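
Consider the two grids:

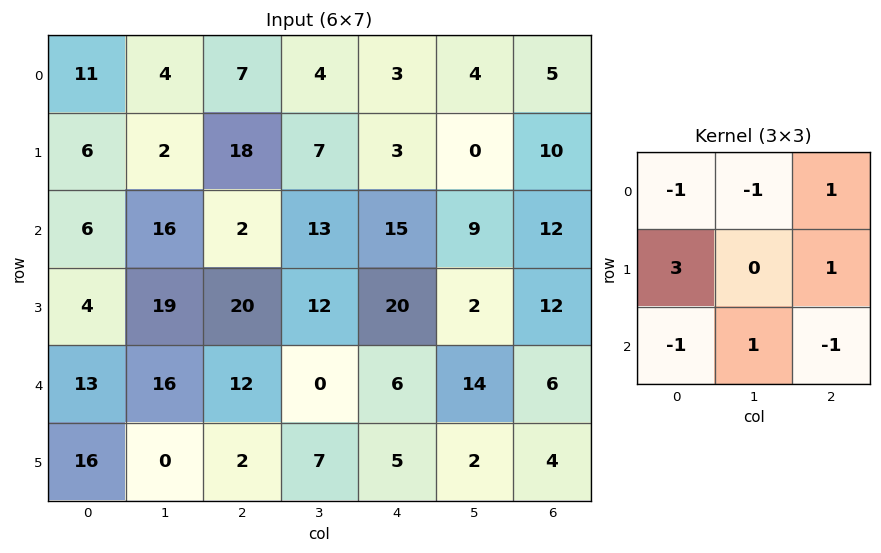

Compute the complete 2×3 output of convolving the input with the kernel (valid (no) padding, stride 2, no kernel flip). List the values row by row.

36 45 -1
3 62 62

Output[0,0]: The receptive field on the input at this output position is [11 4 7 / 6 2 18 / 6 16 2]. Elementwise product with the kernel and sum: 11·-1 + 4·-1 + 7·1 + 6·3 + 18·1 + 6·-1 + 16·1 + 2·-1.
Output[0,1]: The receptive field on the input at this output position is [7 4 3 / 18 7 3 / 2 13 15]. Elementwise product with the kernel and sum: 7·-1 + 4·-1 + 3·1 + 18·3 + 3·1 + 2·-1 + 13·1 + 15·-1.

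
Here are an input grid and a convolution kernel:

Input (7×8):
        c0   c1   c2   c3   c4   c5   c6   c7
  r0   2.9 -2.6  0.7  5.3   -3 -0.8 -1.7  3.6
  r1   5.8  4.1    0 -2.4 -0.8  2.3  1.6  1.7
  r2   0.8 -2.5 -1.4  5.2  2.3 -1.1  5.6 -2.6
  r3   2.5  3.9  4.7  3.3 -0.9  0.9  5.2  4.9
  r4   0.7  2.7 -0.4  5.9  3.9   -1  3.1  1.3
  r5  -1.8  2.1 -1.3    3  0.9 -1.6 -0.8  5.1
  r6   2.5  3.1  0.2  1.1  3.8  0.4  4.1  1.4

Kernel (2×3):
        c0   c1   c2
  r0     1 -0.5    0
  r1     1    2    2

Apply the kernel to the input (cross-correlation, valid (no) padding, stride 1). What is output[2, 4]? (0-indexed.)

The receptive field on the input at this output position is [2.3 -1.1 5.6 / -0.9 0.9 5.2]. Elementwise product with the kernel and sum: 2.3·1 + -1.1·-0.5 + -0.9·1 + 0.9·2 + 5.2·2.

14.15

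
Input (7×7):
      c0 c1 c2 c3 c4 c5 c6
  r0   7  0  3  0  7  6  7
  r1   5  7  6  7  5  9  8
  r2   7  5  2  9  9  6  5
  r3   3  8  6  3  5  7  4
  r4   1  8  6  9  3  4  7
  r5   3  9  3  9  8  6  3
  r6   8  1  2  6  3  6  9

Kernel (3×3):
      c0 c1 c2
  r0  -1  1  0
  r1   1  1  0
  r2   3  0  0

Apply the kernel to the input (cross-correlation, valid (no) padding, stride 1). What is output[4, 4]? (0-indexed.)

The receptive field on the input at this output position is [3 4 7 / 8 6 3 / 3 6 9]. Elementwise product with the kernel and sum: 3·-1 + 4·1 + 8·1 + 6·1 + 3·3.

24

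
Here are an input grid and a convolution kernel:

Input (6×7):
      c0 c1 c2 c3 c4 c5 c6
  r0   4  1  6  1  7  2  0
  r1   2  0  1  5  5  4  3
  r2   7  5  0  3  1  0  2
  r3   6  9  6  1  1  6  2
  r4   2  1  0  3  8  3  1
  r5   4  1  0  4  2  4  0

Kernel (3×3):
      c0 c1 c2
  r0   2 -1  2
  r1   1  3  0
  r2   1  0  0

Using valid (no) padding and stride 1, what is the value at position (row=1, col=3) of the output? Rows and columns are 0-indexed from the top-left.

20

The receptive field on the input at this output position is [5 5 4 / 3 1 0 / 1 1 6]. Elementwise product with the kernel and sum: 5·2 + 5·-1 + 4·2 + 3·1 + 1·3 + 1·1.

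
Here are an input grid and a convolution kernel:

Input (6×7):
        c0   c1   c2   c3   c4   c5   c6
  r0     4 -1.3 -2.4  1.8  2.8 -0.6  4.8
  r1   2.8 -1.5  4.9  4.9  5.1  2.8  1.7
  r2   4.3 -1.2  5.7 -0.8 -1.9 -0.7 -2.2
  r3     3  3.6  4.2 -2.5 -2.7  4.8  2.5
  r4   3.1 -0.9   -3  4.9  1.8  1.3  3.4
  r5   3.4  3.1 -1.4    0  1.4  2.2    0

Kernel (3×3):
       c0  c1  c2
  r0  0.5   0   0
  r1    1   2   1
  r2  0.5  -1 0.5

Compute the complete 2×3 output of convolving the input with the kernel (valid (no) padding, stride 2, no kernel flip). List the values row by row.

12.9 21.3 12.45
17.5 -6.15 9.75

Output[0,0]: The receptive field on the input at this output position is [4 -1.3 -2.4 / 2.8 -1.5 4.9 / 4.3 -1.2 5.7]. Elementwise product with the kernel and sum: 4·0.5 + 2.8·1 + -1.5·2 + 4.9·1 + 4.3·0.5 + -1.2·-1 + 5.7·0.5.
Output[0,1]: The receptive field on the input at this output position is [-2.4 1.8 2.8 / 4.9 4.9 5.1 / 5.7 -0.8 -1.9]. Elementwise product with the kernel and sum: -2.4·0.5 + 4.9·1 + 4.9·2 + 5.1·1 + 5.7·0.5 + -0.8·-1 + -1.9·0.5.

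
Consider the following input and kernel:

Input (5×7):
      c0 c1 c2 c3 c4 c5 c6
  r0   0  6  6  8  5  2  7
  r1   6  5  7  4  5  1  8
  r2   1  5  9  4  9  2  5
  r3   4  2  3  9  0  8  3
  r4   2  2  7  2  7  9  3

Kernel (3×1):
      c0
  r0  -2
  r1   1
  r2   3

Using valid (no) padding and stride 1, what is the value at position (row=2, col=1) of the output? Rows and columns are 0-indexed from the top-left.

-2

The receptive field on the input at this output position is [5 / 2 / 2]. Elementwise product with the kernel and sum: 5·-2 + 2·1 + 2·3.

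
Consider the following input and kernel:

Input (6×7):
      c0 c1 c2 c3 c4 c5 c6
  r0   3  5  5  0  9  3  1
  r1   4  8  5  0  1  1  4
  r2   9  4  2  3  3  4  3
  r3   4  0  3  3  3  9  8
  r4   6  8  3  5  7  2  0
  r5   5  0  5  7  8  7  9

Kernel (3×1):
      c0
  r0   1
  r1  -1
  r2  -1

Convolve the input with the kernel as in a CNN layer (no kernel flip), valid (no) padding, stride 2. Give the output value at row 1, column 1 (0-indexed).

The receptive field on the input at this output position is [2 / 3 / 3]. Elementwise product with the kernel and sum: 2·1 + 3·-1 + 3·-1.

-4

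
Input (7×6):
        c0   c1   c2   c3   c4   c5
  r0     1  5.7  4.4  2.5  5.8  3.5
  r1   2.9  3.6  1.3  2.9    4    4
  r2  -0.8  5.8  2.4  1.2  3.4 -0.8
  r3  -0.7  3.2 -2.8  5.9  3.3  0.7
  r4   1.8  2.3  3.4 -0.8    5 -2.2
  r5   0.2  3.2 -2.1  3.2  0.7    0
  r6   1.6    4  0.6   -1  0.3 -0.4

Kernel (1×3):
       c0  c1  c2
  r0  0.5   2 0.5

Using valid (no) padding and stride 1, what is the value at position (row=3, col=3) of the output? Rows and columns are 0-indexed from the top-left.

9.9

The receptive field on the input at this output position is [5.9 3.3 0.7]. Elementwise product with the kernel and sum: 5.9·0.5 + 3.3·2 + 0.7·0.5.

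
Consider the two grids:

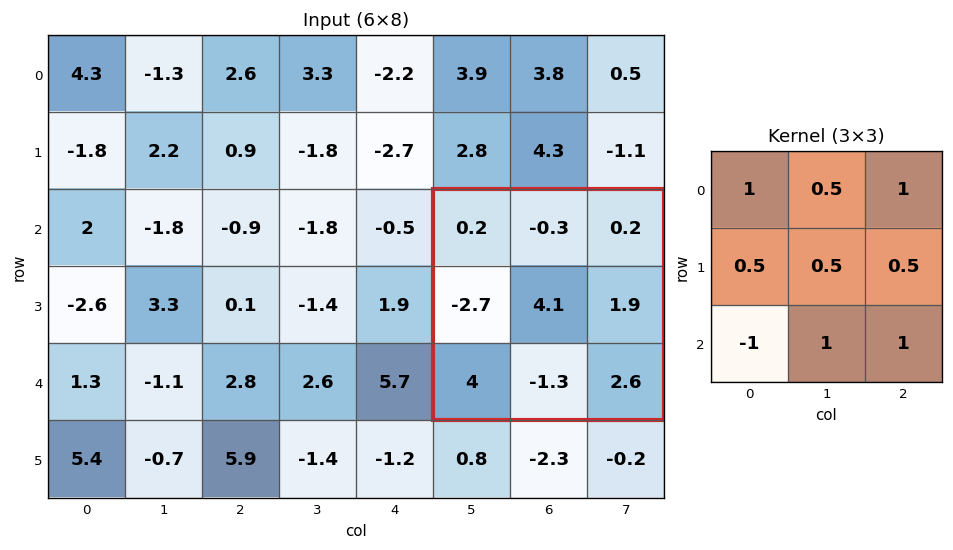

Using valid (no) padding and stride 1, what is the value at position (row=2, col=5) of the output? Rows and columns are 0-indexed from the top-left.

-0.8

The receptive field on the input at this output position is [0.2 -0.3 0.2 / -2.7 4.1 1.9 / 4 -1.3 2.6]. Elementwise product with the kernel and sum: 0.2·1 + -0.3·0.5 + 0.2·1 + -2.7·0.5 + 4.1·0.5 + 1.9·0.5 + 4·-1 + -1.3·1 + 2.6·1.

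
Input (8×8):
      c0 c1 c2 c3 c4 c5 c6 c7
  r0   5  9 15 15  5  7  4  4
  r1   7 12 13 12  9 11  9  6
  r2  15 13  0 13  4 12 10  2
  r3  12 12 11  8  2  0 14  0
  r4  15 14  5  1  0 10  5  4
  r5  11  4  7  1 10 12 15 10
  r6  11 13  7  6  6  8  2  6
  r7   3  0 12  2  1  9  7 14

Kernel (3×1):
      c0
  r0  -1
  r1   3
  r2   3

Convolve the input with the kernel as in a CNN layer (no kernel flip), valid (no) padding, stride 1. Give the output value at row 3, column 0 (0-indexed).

The receptive field on the input at this output position is [12 / 15 / 11]. Elementwise product with the kernel and sum: 12·-1 + 15·3 + 11·3.

66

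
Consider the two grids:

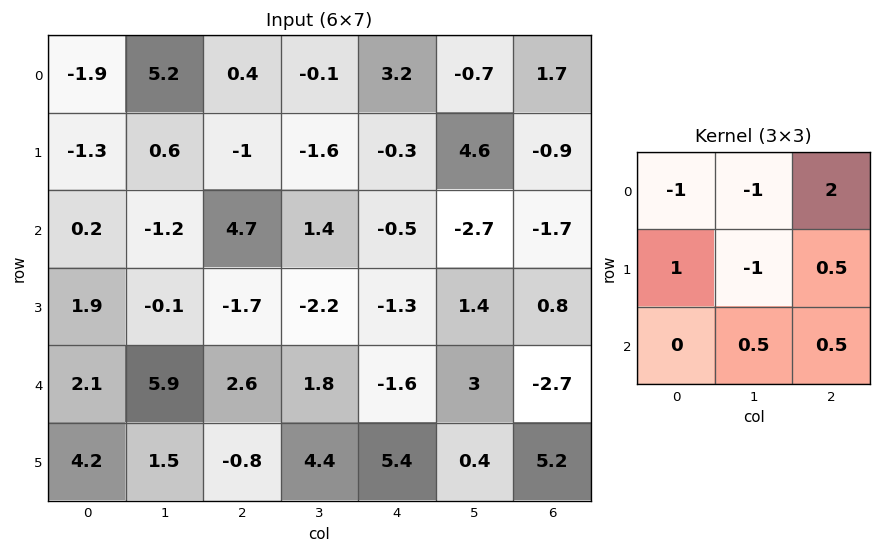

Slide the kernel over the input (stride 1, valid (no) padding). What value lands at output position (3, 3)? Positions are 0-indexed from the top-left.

14.1

The receptive field on the input at this output position is [-2.2 -1.3 1.4 / 1.8 -1.6 3 / 4.4 5.4 0.4]. Elementwise product with the kernel and sum: -2.2·-1 + -1.3·-1 + 1.4·2 + 1.8·1 + -1.6·-1 + 3·0.5 + 5.4·0.5 + 0.4·0.5.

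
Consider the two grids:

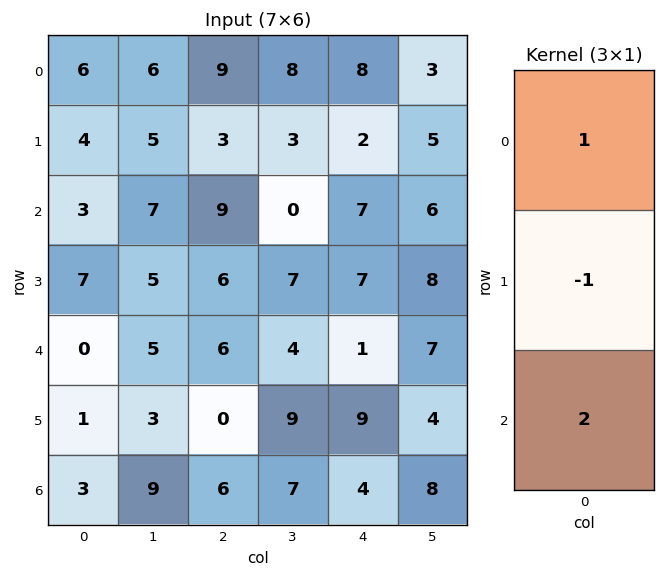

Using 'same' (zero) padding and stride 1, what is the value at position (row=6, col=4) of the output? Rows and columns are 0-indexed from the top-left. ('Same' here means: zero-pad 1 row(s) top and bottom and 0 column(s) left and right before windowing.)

5

The receptive field on the zero-padded input at this output position is [9 / 4 / 0]. Elementwise product with the kernel and sum: 9·1 + 4·-1 + 0·2.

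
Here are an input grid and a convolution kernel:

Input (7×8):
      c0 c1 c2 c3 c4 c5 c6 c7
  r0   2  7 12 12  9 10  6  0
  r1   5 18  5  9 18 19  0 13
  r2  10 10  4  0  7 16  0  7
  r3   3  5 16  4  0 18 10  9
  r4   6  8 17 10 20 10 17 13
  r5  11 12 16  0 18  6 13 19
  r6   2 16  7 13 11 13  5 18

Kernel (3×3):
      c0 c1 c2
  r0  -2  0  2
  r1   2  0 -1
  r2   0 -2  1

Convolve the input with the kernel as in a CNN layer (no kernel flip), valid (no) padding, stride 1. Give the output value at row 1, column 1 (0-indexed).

The receptive field on the input at this output position is [18 5 9 / 10 4 0 / 5 16 4]. Elementwise product with the kernel and sum: 18·-2 + 9·2 + 10·2 + 0·-1 + 16·-2 + 4·1.

-26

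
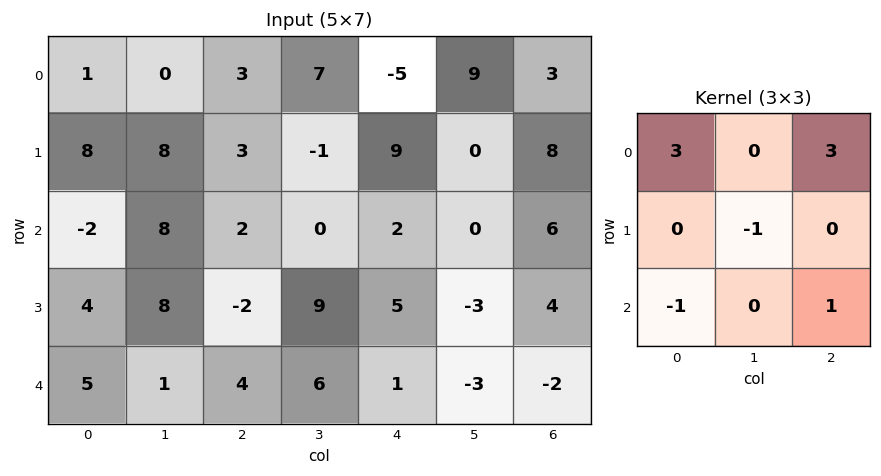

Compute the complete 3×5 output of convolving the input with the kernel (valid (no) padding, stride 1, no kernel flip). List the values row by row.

Output[0,0]: The receptive field on the input at this output position is [1 0 3 / 8 8 3 / -2 8 2]. Elementwise product with the kernel and sum: 1·3 + 3·3 + 8·-1 + -2·-1 + 2·1.
Output[0,1]: The receptive field on the input at this output position is [0 3 7 / 8 3 -1 / 8 2 0]. Elementwise product with the kernel and sum: 0·3 + 7·3 + 3·-1 + 8·-1 + 0·1.

8 10 -5 39 -2
19 20 43 -17 50
-9 31 0 -14 24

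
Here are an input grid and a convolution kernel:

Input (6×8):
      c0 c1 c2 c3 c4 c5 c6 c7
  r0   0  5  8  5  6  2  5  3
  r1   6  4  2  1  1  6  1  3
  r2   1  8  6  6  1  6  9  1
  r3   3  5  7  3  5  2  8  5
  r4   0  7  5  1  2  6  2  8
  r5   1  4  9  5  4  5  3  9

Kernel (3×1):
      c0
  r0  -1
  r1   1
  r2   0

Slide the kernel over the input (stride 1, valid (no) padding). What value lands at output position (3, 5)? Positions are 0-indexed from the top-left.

4

The receptive field on the input at this output position is [2 / 6 / 5]. Elementwise product with the kernel and sum: 2·-1 + 6·1.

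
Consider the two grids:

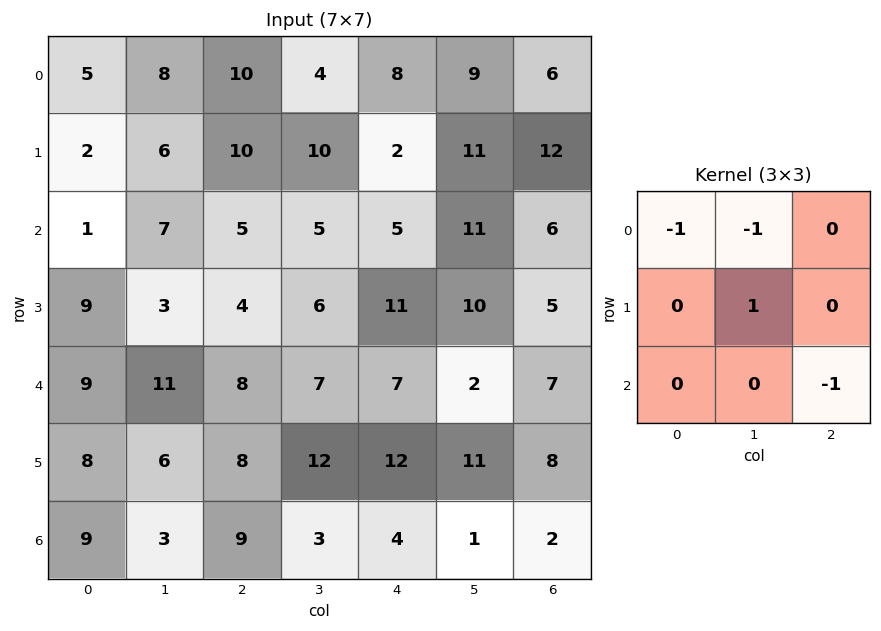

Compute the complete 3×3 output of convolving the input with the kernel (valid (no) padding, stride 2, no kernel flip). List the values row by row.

-12 -9 -12
-13 -11 -13
-23 -7 0

Output[0,0]: The receptive field on the input at this output position is [5 8 10 / 2 6 10 / 1 7 5]. Elementwise product with the kernel and sum: 5·-1 + 8·-1 + 6·1 + 5·-1.
Output[0,1]: The receptive field on the input at this output position is [10 4 8 / 10 10 2 / 5 5 5]. Elementwise product with the kernel and sum: 10·-1 + 4·-1 + 10·1 + 5·-1.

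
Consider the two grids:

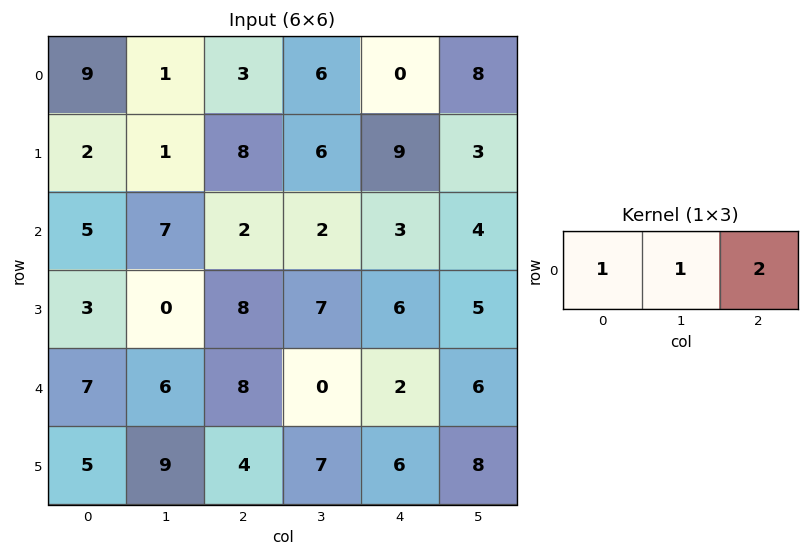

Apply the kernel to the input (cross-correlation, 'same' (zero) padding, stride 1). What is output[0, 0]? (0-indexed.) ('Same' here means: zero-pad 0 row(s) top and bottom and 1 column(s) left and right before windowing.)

11

The receptive field on the zero-padded input at this output position is [0 9 1]. Elementwise product with the kernel and sum: 0·1 + 9·1 + 1·2.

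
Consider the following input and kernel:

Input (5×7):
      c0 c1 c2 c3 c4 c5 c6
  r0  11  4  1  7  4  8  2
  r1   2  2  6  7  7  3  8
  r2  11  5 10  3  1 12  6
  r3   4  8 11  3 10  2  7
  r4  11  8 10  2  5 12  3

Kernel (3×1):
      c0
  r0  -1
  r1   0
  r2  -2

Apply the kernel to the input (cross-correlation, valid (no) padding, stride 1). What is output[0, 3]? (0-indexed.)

The receptive field on the input at this output position is [7 / 7 / 3]. Elementwise product with the kernel and sum: 7·-1 + 3·-2.

-13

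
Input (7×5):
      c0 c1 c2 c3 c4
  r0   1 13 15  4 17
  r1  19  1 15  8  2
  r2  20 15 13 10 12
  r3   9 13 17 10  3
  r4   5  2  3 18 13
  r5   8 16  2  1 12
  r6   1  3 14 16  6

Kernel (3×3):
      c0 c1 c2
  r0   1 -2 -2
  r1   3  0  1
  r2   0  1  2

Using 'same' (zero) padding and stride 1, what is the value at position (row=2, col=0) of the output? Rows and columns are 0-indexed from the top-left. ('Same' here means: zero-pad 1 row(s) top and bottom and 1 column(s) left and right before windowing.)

The receptive field on the zero-padded input at this output position is [0 19 1 / 0 20 15 / 0 9 13]. Elementwise product with the kernel and sum: 0·1 + 19·-2 + 1·-2 + 0·3 + 15·1 + 9·1 + 13·2.

10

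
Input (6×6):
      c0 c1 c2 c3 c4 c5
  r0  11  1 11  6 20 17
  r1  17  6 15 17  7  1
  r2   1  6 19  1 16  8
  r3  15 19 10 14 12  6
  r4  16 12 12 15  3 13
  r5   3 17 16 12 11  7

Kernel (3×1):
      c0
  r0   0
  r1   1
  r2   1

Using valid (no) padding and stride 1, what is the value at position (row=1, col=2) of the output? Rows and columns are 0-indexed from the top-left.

29

The receptive field on the input at this output position is [15 / 19 / 10]. Elementwise product with the kernel and sum: 19·1 + 10·1.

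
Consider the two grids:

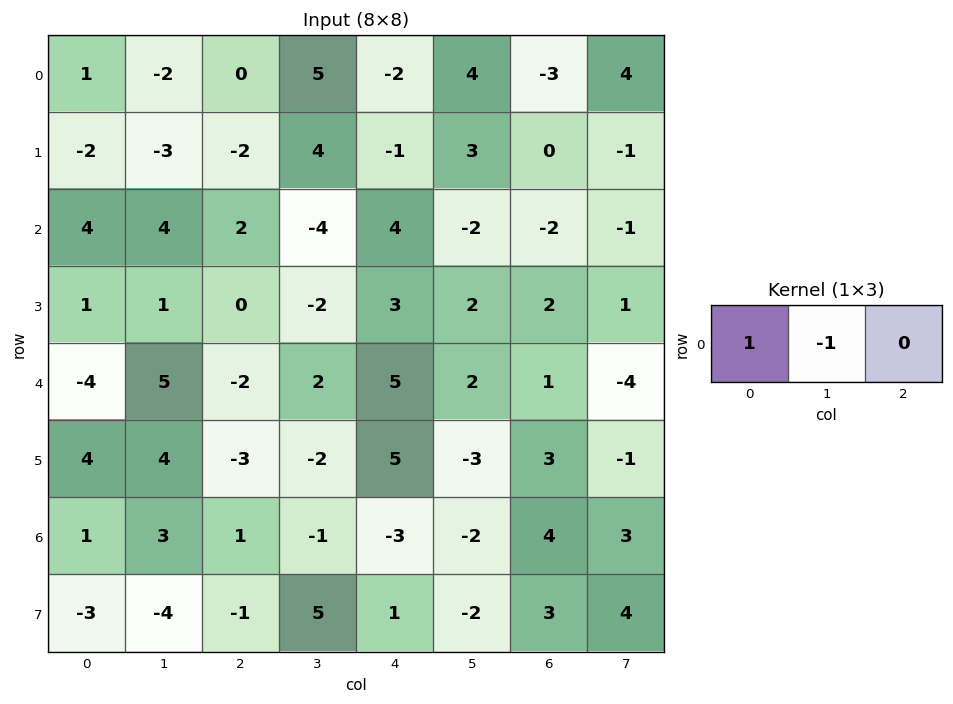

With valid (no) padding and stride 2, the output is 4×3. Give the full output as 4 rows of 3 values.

Output[0,0]: The receptive field on the input at this output position is [1 -2 0]. Elementwise product with the kernel and sum: 1·1 + -2·-1.

3 -5 -6
0 6 6
-9 -4 3
-2 2 -1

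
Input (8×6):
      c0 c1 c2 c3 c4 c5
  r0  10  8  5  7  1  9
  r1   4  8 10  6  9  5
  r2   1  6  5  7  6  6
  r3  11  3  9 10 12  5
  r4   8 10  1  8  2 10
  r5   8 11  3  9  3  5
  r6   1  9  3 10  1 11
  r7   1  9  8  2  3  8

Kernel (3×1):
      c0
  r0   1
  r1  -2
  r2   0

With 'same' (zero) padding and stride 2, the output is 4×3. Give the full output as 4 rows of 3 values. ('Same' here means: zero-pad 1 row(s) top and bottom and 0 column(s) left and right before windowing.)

Output[0,0]: The receptive field on the zero-padded input at this output position is [0 / 10 / 4]. Elementwise product with the kernel and sum: 0·1 + 10·-2.

-20 -10 -2
2 0 -3
-5 7 8
6 -3 1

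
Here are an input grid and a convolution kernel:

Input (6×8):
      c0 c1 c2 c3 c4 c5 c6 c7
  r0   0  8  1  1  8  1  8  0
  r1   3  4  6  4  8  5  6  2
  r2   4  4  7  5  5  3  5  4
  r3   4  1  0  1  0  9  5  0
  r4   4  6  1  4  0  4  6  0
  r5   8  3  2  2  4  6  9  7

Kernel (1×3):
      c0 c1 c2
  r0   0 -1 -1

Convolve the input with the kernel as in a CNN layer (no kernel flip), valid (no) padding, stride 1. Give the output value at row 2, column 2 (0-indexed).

-10

The receptive field on the input at this output position is [7 5 5]. Elementwise product with the kernel and sum: 5·-1 + 5·-1.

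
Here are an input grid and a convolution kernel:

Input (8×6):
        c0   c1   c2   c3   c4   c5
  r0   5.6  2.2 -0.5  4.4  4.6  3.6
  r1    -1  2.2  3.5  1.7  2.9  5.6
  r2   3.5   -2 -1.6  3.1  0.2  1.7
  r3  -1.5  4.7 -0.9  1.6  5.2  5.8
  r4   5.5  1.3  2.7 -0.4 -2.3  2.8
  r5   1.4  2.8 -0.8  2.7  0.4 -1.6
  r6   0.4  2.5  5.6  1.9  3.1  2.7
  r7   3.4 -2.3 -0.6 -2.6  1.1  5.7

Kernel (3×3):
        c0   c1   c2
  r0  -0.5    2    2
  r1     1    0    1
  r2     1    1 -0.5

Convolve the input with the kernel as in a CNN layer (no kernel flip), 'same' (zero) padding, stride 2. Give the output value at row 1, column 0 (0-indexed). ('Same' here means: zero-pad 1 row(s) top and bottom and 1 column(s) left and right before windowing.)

-3.45

The receptive field on the zero-padded input at this output position is [0 -1 2.2 / 0 3.5 -2 / 0 -1.5 4.7]. Elementwise product with the kernel and sum: 0·-0.5 + -1·2 + 2.2·2 + 0·1 + -2·1 + 0·1 + -1.5·1 + 4.7·-0.5.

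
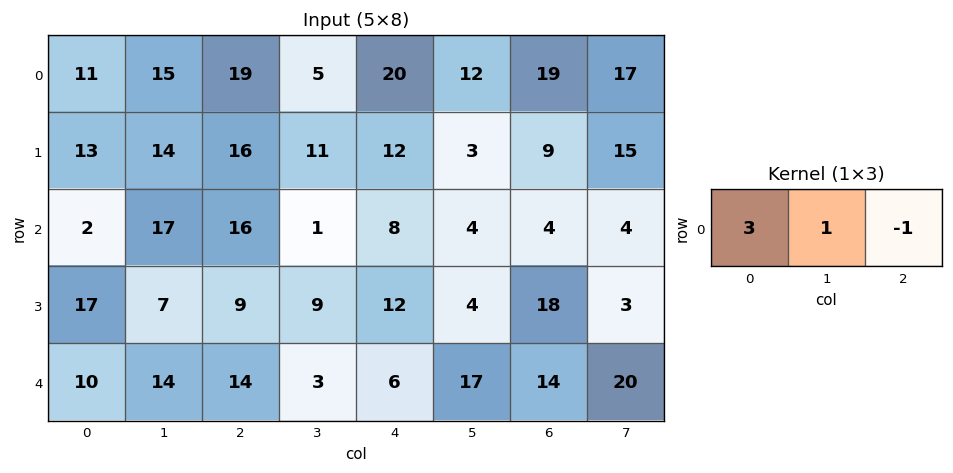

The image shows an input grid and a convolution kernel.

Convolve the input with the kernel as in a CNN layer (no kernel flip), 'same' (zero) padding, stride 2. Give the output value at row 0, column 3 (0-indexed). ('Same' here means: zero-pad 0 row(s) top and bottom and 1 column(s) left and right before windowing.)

The receptive field on the zero-padded input at this output position is [12 19 17]. Elementwise product with the kernel and sum: 12·3 + 19·1 + 17·-1.

38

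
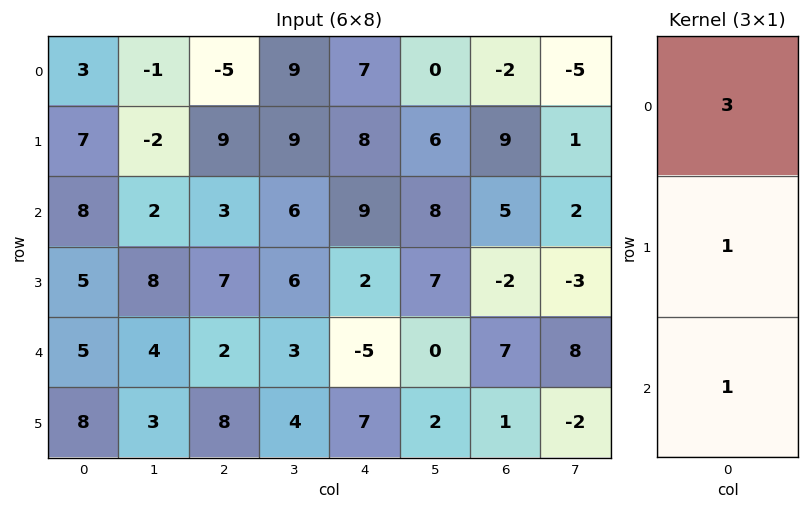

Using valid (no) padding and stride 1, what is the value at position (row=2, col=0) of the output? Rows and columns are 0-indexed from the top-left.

The receptive field on the input at this output position is [8 / 5 / 5]. Elementwise product with the kernel and sum: 8·3 + 5·1 + 5·1.

34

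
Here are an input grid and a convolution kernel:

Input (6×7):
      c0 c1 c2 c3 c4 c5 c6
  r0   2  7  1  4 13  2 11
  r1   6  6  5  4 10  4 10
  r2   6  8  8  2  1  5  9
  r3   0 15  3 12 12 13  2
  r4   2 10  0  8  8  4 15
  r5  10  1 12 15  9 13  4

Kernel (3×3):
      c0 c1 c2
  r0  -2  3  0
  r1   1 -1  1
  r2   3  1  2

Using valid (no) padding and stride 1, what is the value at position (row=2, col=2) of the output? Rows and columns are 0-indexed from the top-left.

The receptive field on the input at this output position is [8 2 1 / 3 12 12 / 0 8 8]. Elementwise product with the kernel and sum: 8·-2 + 2·3 + 3·1 + 12·-1 + 12·1 + 0·3 + 8·1 + 8·2.

17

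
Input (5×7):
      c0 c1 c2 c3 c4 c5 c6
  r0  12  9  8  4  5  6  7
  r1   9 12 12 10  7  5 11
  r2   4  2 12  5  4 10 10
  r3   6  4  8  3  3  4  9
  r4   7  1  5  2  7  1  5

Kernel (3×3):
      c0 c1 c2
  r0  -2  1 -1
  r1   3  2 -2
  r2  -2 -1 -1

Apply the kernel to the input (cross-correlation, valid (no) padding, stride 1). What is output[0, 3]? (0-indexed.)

1

The receptive field on the input at this output position is [4 5 6 / 10 7 5 / 5 4 10]. Elementwise product with the kernel and sum: 4·-2 + 5·1 + 6·-1 + 10·3 + 7·2 + 5·-2 + 5·-2 + 4·-1 + 10·-1.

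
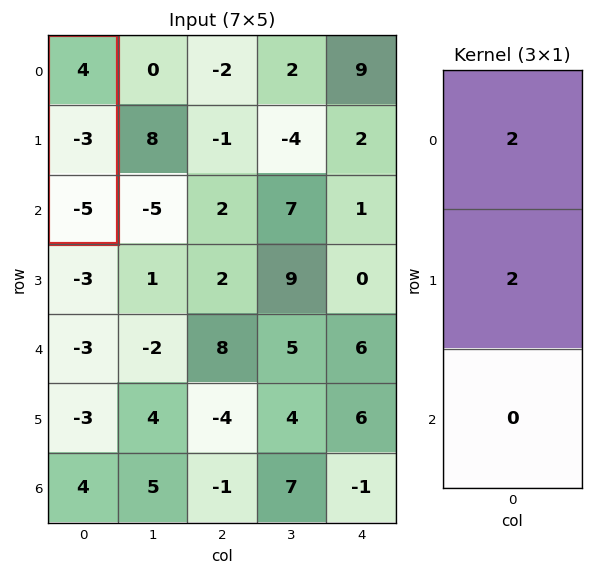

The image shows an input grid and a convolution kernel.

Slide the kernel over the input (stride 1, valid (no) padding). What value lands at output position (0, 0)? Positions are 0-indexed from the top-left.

2

The receptive field on the input at this output position is [4 / -3 / -5]. Elementwise product with the kernel and sum: 4·2 + -3·2.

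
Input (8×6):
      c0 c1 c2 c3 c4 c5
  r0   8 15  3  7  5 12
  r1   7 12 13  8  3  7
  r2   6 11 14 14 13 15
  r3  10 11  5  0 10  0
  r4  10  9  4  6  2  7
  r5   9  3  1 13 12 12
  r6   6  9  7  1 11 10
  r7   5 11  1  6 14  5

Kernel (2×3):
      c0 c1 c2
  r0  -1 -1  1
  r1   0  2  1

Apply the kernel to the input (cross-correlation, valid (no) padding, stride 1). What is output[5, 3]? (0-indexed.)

19

The receptive field on the input at this output position is [13 12 12 / 1 11 10]. Elementwise product with the kernel and sum: 13·-1 + 12·-1 + 12·1 + 11·2 + 10·1.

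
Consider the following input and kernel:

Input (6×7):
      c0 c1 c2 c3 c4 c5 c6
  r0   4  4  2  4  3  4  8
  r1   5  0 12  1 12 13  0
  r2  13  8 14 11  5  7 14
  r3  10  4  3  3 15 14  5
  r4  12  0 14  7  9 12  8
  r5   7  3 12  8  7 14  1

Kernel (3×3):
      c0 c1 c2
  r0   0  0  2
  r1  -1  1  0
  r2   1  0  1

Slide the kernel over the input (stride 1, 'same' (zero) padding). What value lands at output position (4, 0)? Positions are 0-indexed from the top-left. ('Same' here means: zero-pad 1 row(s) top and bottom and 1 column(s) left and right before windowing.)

The receptive field on the zero-padded input at this output position is [0 10 4 / 0 12 0 / 0 7 3]. Elementwise product with the kernel and sum: 4·2 + 0·-1 + 12·1 + 0·1 + 3·1.

23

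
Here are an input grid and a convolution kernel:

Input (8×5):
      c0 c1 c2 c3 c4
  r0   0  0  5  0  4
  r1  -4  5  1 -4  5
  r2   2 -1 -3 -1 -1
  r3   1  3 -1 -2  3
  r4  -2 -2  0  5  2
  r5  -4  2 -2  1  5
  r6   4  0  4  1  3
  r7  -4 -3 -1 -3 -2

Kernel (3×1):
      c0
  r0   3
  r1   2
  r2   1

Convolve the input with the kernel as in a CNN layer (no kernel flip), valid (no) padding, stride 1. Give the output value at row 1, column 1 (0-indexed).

16

The receptive field on the input at this output position is [5 / -1 / 3]. Elementwise product with the kernel and sum: 5·3 + -1·2 + 3·1.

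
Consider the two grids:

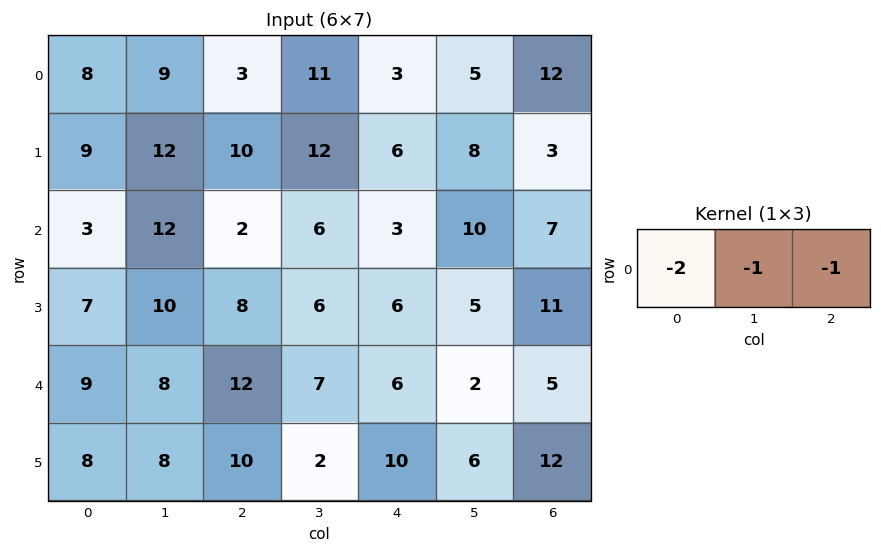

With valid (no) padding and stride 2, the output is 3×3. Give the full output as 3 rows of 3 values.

Output[0,0]: The receptive field on the input at this output position is [8 9 3]. Elementwise product with the kernel and sum: 8·-2 + 9·-1 + 3·-1.
Output[0,1]: The receptive field on the input at this output position is [3 11 3]. Elementwise product with the kernel and sum: 3·-2 + 11·-1 + 3·-1.

-28 -20 -23
-20 -13 -23
-38 -37 -19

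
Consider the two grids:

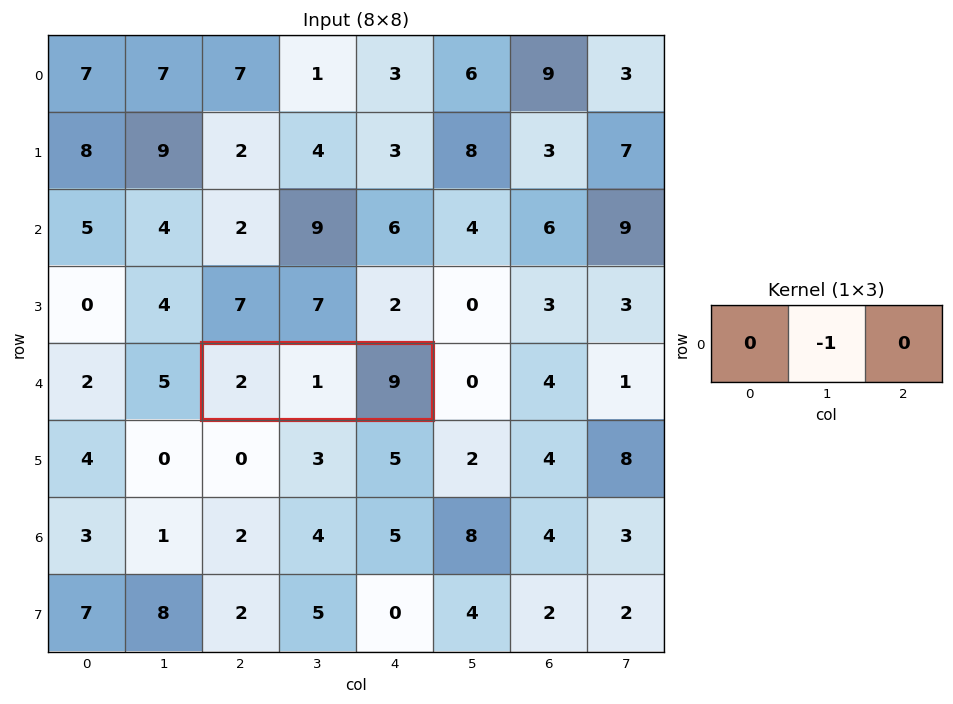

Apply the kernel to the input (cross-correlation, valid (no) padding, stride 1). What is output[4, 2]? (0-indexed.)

-1

The receptive field on the input at this output position is [2 1 9]. Elementwise product with the kernel and sum: 1·-1.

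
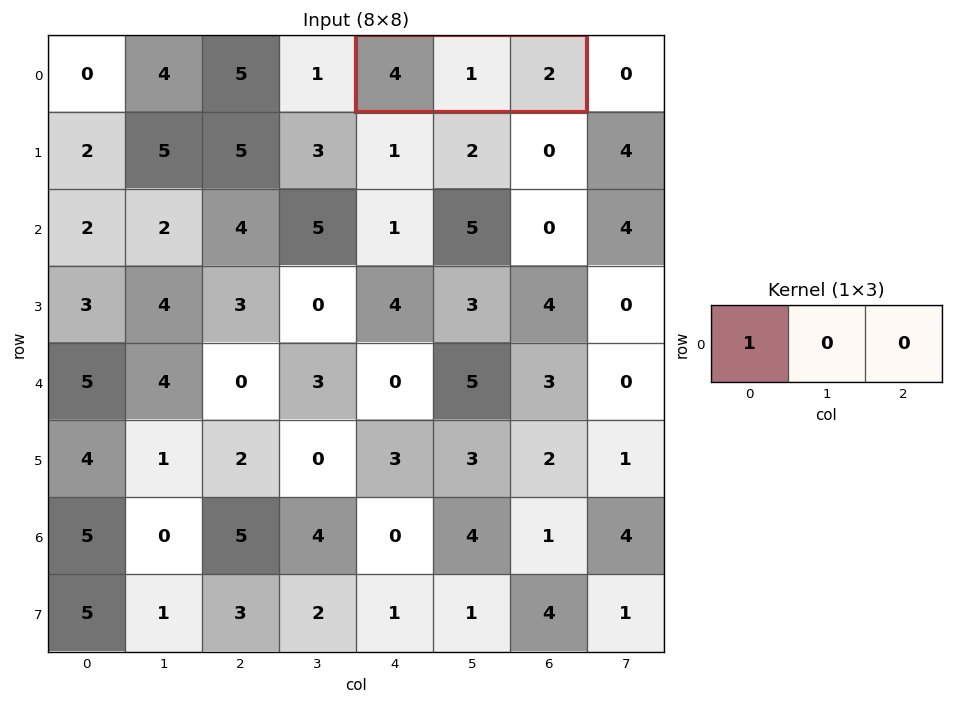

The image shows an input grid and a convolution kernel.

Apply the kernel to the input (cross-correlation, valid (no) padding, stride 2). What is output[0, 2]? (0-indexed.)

4

The receptive field on the input at this output position is [4 1 2]. Elementwise product with the kernel and sum: 4·1.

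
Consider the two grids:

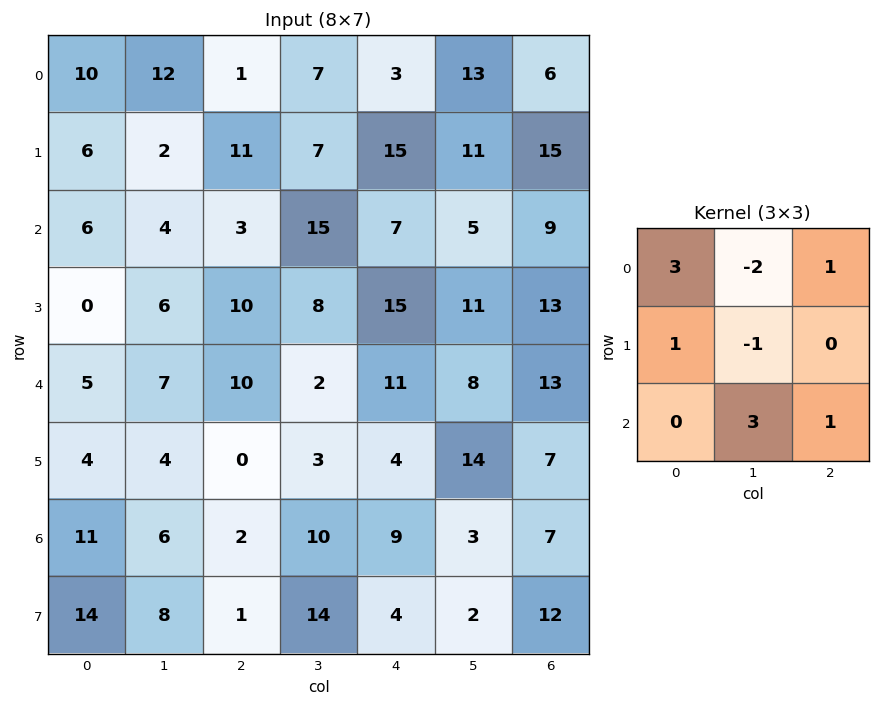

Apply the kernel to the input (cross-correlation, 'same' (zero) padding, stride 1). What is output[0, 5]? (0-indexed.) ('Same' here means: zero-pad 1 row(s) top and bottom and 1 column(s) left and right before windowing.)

The receptive field on the zero-padded input at this output position is [0 0 0 / 3 13 6 / 15 11 15]. Elementwise product with the kernel and sum: 0·3 + 0·-2 + 0·1 + 3·1 + 13·-1 + 11·3 + 15·1.

38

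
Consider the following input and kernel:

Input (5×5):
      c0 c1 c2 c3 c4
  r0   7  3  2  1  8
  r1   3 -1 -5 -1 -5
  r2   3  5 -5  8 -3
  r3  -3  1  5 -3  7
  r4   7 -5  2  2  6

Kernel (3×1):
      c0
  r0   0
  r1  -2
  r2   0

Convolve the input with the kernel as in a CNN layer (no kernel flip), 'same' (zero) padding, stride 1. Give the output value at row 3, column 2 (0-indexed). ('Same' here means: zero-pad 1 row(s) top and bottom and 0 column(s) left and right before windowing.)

The receptive field on the zero-padded input at this output position is [-5 / 5 / 2]. Elementwise product with the kernel and sum: 5·-2.

-10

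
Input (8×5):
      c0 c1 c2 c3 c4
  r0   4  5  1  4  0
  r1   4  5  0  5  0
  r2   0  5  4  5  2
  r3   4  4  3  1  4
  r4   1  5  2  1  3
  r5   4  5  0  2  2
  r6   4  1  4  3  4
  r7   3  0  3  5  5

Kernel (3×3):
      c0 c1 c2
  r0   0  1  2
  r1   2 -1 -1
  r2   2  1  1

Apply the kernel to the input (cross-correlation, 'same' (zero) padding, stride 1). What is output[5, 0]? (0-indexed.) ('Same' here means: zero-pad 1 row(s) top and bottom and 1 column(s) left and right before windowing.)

7

The receptive field on the zero-padded input at this output position is [0 1 5 / 0 4 5 / 0 4 1]. Elementwise product with the kernel and sum: 1·1 + 5·2 + 0·2 + 4·-1 + 5·-1 + 0·2 + 4·1 + 1·1.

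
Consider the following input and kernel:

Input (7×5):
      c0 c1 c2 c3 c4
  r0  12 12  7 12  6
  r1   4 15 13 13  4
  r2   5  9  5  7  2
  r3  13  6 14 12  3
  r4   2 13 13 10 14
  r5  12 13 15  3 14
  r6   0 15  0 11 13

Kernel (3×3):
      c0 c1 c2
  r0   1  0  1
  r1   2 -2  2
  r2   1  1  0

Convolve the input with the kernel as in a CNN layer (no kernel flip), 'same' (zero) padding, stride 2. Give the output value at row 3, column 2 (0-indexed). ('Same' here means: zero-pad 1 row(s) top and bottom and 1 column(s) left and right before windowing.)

-1

The receptive field on the zero-padded input at this output position is [3 14 0 / 11 13 0 / 0 0 0]. Elementwise product with the kernel and sum: 3·1 + 0·1 + 11·2 + 13·-2 + 0·2 + 0·1 + 0·1.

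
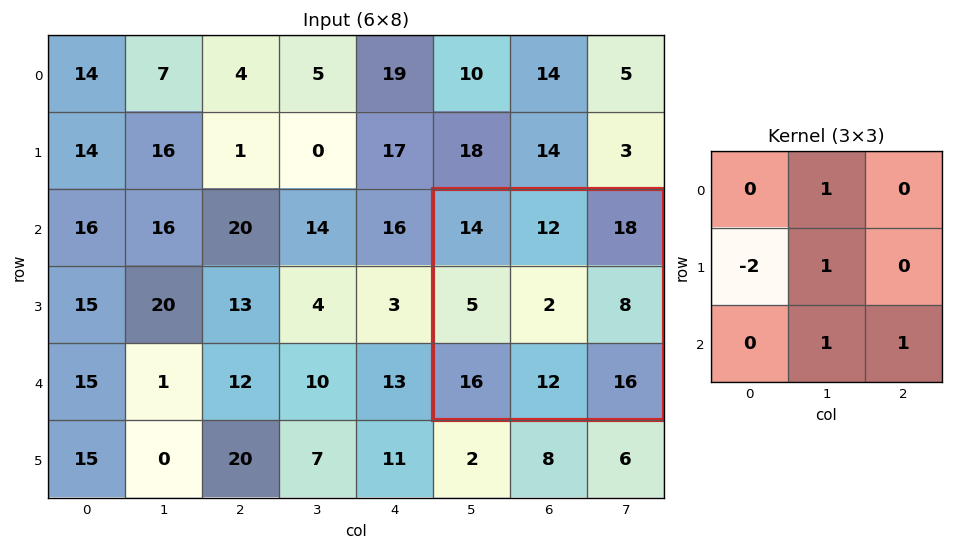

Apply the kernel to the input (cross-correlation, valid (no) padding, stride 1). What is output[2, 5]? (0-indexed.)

32

The receptive field on the input at this output position is [14 12 18 / 5 2 8 / 16 12 16]. Elementwise product with the kernel and sum: 12·1 + 5·-2 + 2·1 + 12·1 + 16·1.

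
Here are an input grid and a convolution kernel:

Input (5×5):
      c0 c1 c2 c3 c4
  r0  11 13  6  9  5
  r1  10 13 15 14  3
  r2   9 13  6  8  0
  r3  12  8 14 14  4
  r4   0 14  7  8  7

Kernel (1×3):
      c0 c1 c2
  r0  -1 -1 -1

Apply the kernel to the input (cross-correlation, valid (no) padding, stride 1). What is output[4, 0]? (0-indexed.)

The receptive field on the input at this output position is [0 14 7]. Elementwise product with the kernel and sum: 0·-1 + 14·-1 + 7·-1.

-21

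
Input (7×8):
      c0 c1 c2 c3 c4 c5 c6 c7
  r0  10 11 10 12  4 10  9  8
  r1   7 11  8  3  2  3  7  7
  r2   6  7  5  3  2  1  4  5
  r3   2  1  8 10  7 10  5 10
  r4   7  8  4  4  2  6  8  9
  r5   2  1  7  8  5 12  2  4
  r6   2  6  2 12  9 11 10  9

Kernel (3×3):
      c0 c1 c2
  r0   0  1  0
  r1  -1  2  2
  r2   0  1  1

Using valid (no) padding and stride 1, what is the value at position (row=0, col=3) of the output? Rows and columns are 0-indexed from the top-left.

14

The receptive field on the input at this output position is [12 4 10 / 3 2 3 / 3 2 1]. Elementwise product with the kernel and sum: 4·1 + 3·-1 + 2·2 + 3·2 + 2·1 + 1·1.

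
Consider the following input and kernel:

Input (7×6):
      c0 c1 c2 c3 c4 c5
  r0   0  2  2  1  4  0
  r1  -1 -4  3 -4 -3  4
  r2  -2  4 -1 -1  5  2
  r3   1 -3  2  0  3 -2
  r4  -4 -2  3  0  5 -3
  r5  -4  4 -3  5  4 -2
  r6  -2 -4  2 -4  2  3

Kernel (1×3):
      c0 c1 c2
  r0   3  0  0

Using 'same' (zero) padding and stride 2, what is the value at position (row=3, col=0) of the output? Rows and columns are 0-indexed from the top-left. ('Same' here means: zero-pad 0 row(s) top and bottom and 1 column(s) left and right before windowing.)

0

The receptive field on the zero-padded input at this output position is [0 -2 -4]. Elementwise product with the kernel and sum: 0·3.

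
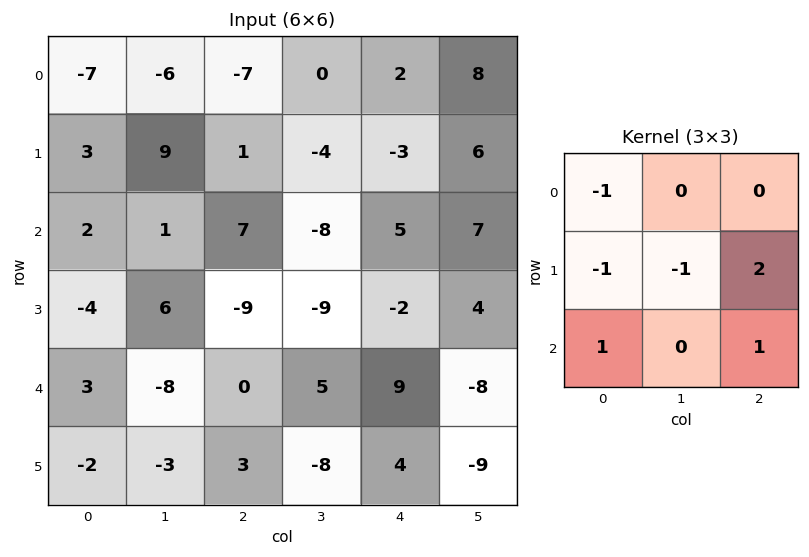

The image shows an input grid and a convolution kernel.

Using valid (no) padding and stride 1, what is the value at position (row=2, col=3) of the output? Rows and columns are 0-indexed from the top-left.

24

The receptive field on the input at this output position is [-8 5 7 / -9 -2 4 / 5 9 -8]. Elementwise product with the kernel and sum: -8·-1 + -9·-1 + -2·-1 + 4·2 + 5·1 + -8·1.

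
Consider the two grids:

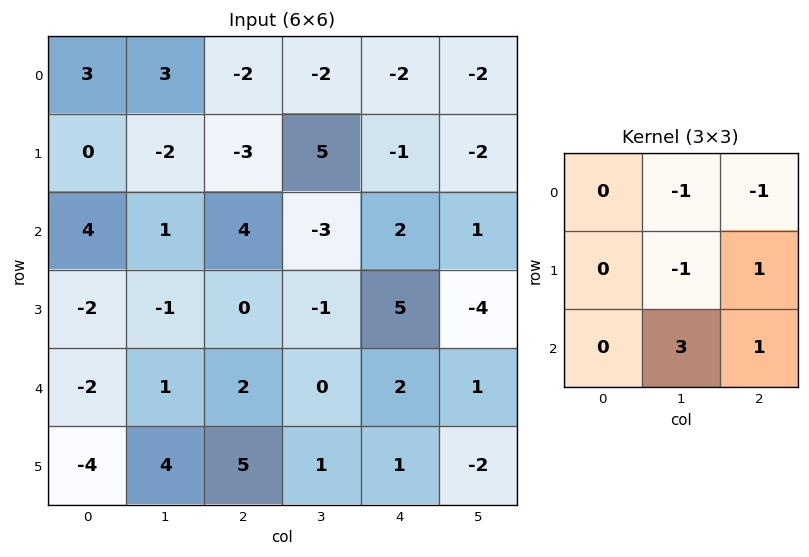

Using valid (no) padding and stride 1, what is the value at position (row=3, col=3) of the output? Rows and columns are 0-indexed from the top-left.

-1

The receptive field on the input at this output position is [-1 5 -4 / 0 2 1 / 1 1 -2]. Elementwise product with the kernel and sum: 5·-1 + -4·-1 + 2·-1 + 1·1 + 1·3 + -2·1.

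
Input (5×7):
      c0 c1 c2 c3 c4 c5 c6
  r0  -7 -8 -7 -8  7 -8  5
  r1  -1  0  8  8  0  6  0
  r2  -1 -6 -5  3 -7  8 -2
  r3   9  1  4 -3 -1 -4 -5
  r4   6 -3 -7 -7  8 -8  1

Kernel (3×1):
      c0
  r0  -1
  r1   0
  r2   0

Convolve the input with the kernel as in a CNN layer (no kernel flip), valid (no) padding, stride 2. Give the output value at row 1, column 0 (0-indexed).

The receptive field on the input at this output position is [-1 / 9 / 6]. Elementwise product with the kernel and sum: -1·-1.

1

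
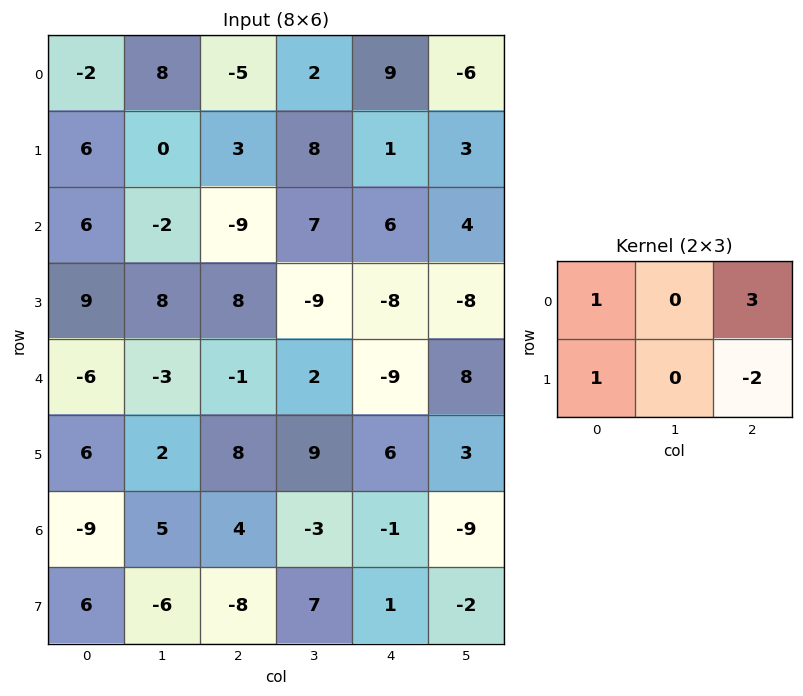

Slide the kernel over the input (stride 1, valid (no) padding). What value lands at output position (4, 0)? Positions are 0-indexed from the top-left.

The receptive field on the input at this output position is [-6 -3 -1 / 6 2 8]. Elementwise product with the kernel and sum: -6·1 + -1·3 + 6·1 + 8·-2.

-19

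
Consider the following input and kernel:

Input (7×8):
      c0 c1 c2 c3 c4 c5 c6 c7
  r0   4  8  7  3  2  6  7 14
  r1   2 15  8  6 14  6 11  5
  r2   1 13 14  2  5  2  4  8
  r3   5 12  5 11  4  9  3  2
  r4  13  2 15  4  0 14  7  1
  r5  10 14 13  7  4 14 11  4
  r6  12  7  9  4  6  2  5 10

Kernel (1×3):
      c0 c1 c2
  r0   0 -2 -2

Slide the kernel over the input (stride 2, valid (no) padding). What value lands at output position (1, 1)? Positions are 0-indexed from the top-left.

The receptive field on the input at this output position is [14 2 5]. Elementwise product with the kernel and sum: 2·-2 + 5·-2.

-14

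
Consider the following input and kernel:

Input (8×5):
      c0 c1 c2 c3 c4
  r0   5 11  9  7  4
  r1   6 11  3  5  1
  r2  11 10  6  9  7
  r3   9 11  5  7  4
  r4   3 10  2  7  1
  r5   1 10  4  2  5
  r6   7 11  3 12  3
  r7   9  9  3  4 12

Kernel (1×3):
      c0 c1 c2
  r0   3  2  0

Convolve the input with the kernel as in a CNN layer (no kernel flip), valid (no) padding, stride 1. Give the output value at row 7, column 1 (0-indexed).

33

The receptive field on the input at this output position is [9 3 4]. Elementwise product with the kernel and sum: 9·3 + 3·2.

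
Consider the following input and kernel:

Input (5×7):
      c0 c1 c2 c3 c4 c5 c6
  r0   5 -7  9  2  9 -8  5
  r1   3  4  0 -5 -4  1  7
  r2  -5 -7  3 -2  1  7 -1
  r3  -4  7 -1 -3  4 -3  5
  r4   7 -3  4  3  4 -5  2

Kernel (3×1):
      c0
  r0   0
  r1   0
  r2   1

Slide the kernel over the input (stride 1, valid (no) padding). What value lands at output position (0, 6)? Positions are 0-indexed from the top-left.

-1

The receptive field on the input at this output position is [5 / 7 / -1]. Elementwise product with the kernel and sum: -1·1.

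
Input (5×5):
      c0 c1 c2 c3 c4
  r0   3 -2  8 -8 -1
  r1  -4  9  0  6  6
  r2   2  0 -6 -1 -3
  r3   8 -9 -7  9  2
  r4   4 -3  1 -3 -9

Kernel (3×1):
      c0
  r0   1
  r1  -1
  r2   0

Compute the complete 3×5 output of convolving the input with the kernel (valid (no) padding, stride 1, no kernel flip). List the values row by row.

Output[0,0]: The receptive field on the input at this output position is [3 / -4 / 2]. Elementwise product with the kernel and sum: 3·1 + -4·-1.
Output[0,1]: The receptive field on the input at this output position is [-2 / 9 / 0]. Elementwise product with the kernel and sum: -2·1 + 9·-1.

7 -11 8 -14 -7
-6 9 6 7 9
-6 9 1 -10 -5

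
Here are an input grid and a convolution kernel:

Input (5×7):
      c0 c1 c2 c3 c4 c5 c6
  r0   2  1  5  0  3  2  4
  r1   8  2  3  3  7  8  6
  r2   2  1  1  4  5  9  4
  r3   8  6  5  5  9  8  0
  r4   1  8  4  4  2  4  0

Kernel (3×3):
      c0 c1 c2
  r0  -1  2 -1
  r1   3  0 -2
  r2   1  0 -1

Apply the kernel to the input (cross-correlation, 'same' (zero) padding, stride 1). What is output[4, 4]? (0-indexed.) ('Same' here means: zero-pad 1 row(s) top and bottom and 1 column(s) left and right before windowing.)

9

The receptive field on the zero-padded input at this output position is [5 9 8 / 4 2 4 / 0 0 0]. Elementwise product with the kernel and sum: 5·-1 + 9·2 + 8·-1 + 4·3 + 4·-2 + 0·1 + 0·-1.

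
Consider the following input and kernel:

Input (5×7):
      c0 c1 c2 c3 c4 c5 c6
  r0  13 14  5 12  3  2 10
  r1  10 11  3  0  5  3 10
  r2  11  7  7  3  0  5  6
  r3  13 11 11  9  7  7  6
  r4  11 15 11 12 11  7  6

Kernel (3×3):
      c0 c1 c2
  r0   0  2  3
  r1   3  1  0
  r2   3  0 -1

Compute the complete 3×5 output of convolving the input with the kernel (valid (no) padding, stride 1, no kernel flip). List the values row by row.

110 100 63 21 46
99 58 65 48 56
107 100 70 78 83

Output[0,0]: The receptive field on the input at this output position is [13 14 5 / 10 11 3 / 11 7 7]. Elementwise product with the kernel and sum: 14·2 + 5·3 + 10·3 + 11·1 + 11·3 + 7·-1.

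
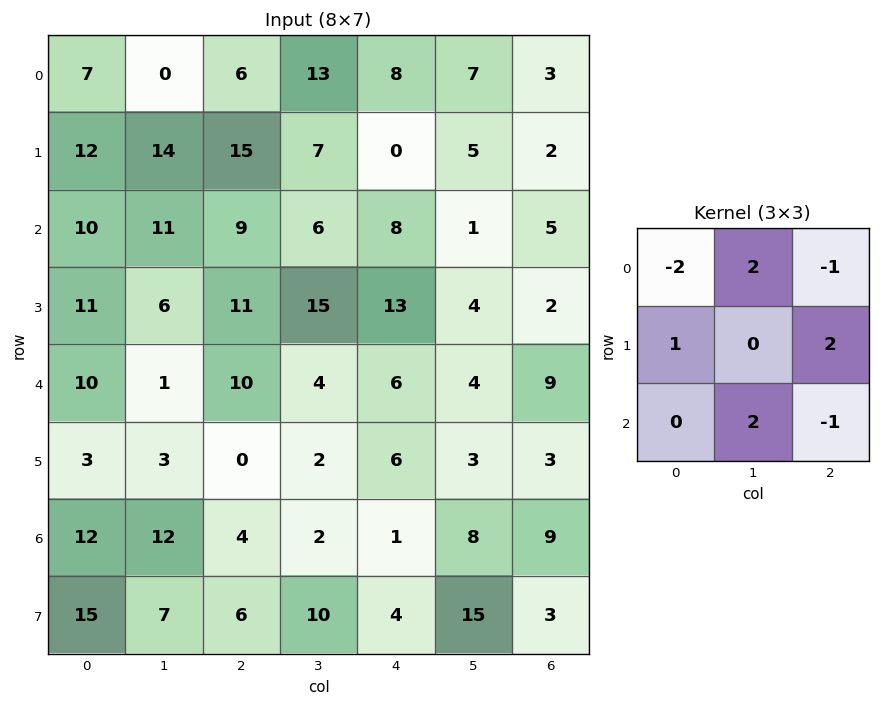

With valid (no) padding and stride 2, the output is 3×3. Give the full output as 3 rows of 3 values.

Output[0,0]: The receptive field on the input at this output position is [7 0 6 / 12 14 15 / 10 11 9]. Elementwise product with the kernel and sum: 7·-2 + 0·2 + 6·-1 + 12·1 + 15·2 + 11·2 + 9·-1.

35 25 -4
18 25 -3
-5 -3 6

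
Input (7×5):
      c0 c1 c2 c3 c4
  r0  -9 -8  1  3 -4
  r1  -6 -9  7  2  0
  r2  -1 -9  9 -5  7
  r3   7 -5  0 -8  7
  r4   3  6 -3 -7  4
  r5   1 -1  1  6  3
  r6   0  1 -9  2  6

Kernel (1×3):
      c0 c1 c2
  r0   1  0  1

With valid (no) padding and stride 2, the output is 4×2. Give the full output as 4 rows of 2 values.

-8 -3
8 16
0 1
-9 -3

Output[0,0]: The receptive field on the input at this output position is [-9 -8 1]. Elementwise product with the kernel and sum: -9·1 + 1·1.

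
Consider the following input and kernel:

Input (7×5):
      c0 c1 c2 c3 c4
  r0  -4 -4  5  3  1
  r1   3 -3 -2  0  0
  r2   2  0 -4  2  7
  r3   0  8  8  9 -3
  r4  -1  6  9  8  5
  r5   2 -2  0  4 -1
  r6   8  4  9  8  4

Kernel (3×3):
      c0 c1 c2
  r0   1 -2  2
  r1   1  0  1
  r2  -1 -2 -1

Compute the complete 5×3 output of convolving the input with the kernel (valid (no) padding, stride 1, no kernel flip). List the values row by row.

17 -5 -8
-21 -30 -22
-18 -3 -19
10 22 -9
-18 -24 -27

Output[0,0]: The receptive field on the input at this output position is [-4 -4 5 / 3 -3 -2 / 2 0 -4]. Elementwise product with the kernel and sum: -4·1 + -4·-2 + 5·2 + 3·1 + -2·1 + 2·-1 + 0·-2 + -4·-1.
Output[0,1]: The receptive field on the input at this output position is [-4 5 3 / -3 -2 0 / 0 -4 2]. Elementwise product with the kernel and sum: -4·1 + 5·-2 + 3·2 + -3·1 + 0·1 + 0·-1 + -4·-2 + 2·-1.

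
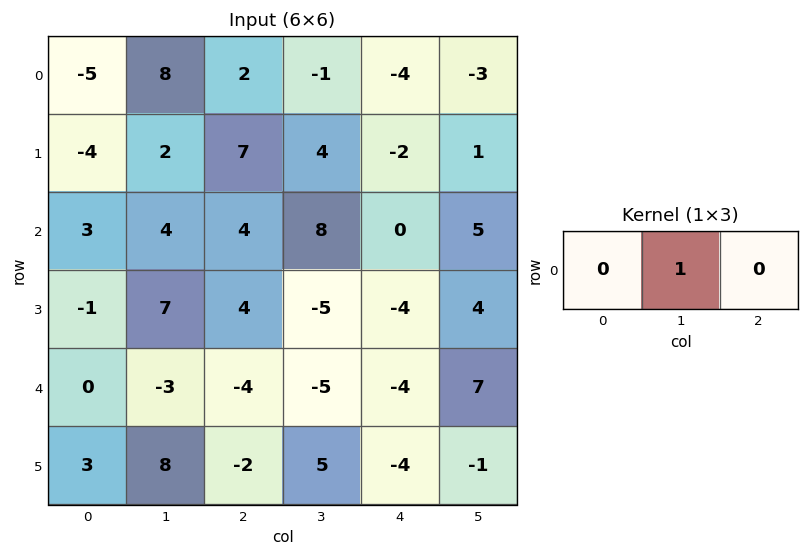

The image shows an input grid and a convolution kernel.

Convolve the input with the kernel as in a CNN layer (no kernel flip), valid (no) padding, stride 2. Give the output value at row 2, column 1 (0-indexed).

-5

The receptive field on the input at this output position is [-4 -5 -4]. Elementwise product with the kernel and sum: -5·1.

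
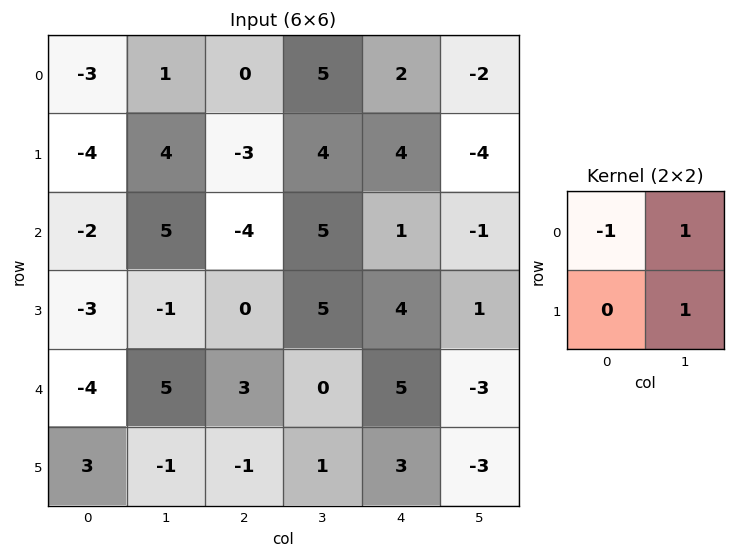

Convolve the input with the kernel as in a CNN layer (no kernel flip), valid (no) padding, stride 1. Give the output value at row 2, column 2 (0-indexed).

The receptive field on the input at this output position is [-4 5 / 0 5]. Elementwise product with the kernel and sum: -4·-1 + 5·1 + 5·1.

14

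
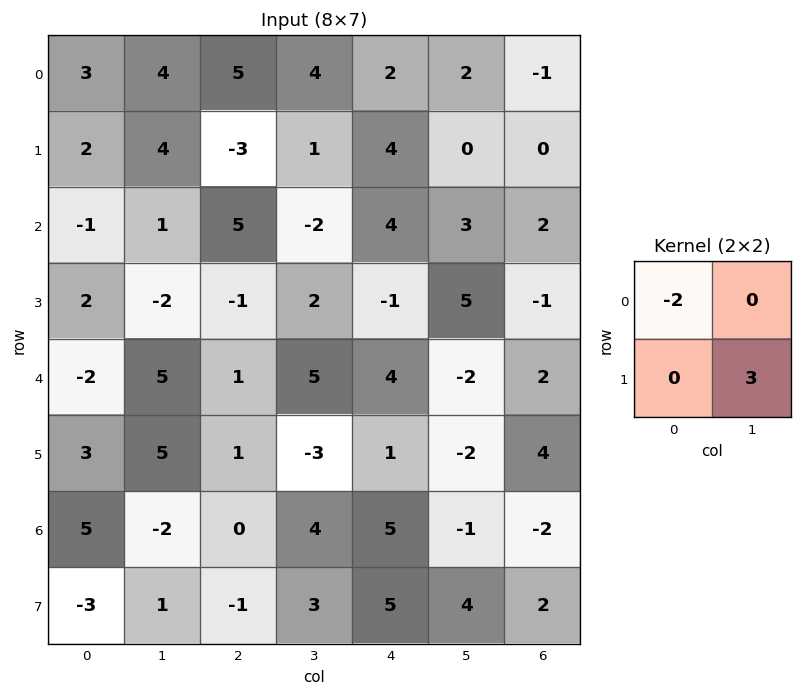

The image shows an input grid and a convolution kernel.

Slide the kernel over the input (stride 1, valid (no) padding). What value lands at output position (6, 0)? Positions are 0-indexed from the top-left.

The receptive field on the input at this output position is [5 -2 / -3 1]. Elementwise product with the kernel and sum: 5·-2 + 1·3.

-7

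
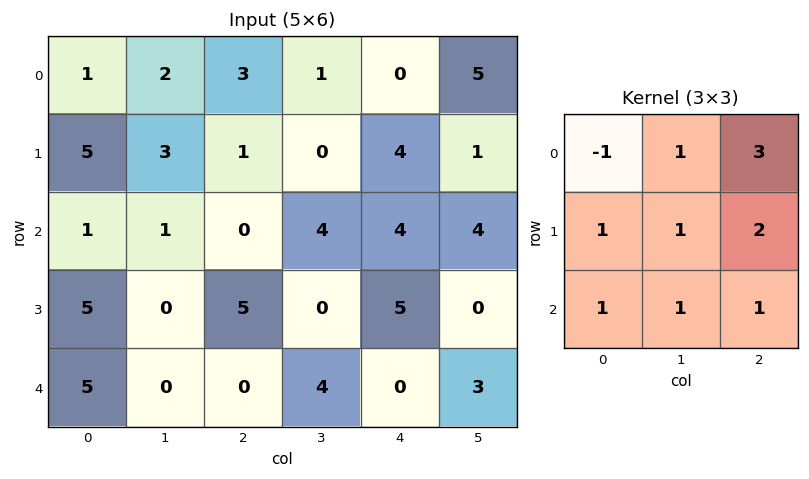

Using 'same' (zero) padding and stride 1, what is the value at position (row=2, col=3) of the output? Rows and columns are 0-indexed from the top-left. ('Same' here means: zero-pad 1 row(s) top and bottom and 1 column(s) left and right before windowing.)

33

The receptive field on the zero-padded input at this output position is [1 0 4 / 0 4 4 / 5 0 5]. Elementwise product with the kernel and sum: 1·-1 + 0·1 + 4·3 + 0·1 + 4·1 + 4·2 + 5·1 + 0·1 + 5·1.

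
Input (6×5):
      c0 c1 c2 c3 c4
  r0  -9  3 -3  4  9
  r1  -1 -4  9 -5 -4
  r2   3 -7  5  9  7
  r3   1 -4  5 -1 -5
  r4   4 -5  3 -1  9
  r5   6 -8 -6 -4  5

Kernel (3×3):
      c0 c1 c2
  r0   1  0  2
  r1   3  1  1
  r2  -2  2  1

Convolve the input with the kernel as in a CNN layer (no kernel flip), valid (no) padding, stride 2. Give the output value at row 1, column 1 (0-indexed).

The receptive field on the input at this output position is [5 9 7 / 5 -1 -5 / 3 -1 9]. Elementwise product with the kernel and sum: 5·1 + 7·2 + 5·3 + -1·1 + -5·1 + 3·-2 + -1·2 + 9·1.

29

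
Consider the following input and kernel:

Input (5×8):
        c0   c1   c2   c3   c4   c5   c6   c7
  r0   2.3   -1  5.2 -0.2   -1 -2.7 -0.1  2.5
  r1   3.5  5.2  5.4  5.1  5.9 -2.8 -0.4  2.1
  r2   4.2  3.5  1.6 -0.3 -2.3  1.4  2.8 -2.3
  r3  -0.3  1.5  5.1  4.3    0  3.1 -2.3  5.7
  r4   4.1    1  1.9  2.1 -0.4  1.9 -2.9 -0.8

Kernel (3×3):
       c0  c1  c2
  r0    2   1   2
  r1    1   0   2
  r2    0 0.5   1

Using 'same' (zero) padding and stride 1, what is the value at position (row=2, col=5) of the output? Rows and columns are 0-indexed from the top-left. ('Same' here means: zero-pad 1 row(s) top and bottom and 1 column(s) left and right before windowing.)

10.75

The receptive field on the zero-padded input at this output position is [5.9 -2.8 -0.4 / -2.3 1.4 2.8 / 0 3.1 -2.3]. Elementwise product with the kernel and sum: 5.9·2 + -2.8·1 + -0.4·2 + -2.3·1 + 2.8·2 + 3.1·0.5 + -2.3·1.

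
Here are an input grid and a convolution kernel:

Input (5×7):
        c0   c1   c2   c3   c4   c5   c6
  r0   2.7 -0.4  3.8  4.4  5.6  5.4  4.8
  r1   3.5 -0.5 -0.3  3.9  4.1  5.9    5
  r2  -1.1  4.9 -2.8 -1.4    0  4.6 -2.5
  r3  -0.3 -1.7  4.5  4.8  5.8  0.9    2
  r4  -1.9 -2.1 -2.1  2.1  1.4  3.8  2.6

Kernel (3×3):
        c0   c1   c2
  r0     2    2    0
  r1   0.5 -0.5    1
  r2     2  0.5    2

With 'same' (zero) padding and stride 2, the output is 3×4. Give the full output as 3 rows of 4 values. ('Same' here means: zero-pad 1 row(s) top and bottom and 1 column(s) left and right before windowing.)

Output[0,0]: The receptive field on the zero-padded input at this output position is [0 0 0 / 0 2.7 -0.4 / 0 3.5 -0.5]. Elementwise product with the kernel and sum: 0·2 + 0·2 + 0·0.5 + 2.7·-0.5 + -0.4·1 + 0·2 + 3.5·0.5 + -0.5·2.
Output[0,1]: The receptive field on the zero-padded input at this output position is [0 0 0 / -0.4 3.8 4.4 / -0.5 -0.3 3.9]. Elementwise product with the kernel and sum: 0·2 + 0·2 + -0.4·0.5 + 3.8·-0.5 + 4.4·1 + -0.5·2 + -0.3·0.5 + 3.9·2.

-1 8.95 26.45 14.6
8.9 9.3 34.2 28.15
-1.75 7.7 25.35 6.4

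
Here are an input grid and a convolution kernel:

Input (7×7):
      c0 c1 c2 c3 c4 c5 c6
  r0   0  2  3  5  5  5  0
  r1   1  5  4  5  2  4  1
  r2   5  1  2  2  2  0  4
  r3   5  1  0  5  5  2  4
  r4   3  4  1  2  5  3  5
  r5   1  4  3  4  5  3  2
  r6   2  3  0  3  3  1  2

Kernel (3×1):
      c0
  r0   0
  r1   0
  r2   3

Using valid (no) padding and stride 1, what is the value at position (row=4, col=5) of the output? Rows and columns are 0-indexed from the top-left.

The receptive field on the input at this output position is [3 / 3 / 1]. Elementwise product with the kernel and sum: 1·3.

3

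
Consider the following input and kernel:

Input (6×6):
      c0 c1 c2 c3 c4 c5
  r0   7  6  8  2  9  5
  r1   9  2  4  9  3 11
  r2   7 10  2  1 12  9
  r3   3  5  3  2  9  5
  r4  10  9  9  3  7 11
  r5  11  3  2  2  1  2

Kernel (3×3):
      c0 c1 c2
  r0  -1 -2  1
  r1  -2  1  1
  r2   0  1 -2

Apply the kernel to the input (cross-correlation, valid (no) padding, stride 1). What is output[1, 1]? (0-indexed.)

The receptive field on the input at this output position is [2 4 9 / 10 2 1 / 5 3 2]. Elementwise product with the kernel and sum: 2·-1 + 4·-2 + 9·1 + 10·-2 + 2·1 + 1·1 + 3·1 + 2·-2.

-19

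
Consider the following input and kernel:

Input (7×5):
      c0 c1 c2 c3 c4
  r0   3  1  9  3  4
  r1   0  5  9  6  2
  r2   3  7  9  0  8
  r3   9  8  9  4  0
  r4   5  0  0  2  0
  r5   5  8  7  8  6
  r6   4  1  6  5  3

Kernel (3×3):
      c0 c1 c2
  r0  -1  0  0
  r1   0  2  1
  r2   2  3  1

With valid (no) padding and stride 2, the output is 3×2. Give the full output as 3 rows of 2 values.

52 31
32 5
35 52

Output[0,0]: The receptive field on the input at this output position is [3 1 9 / 0 5 9 / 3 7 9]. Elementwise product with the kernel and sum: 3·-1 + 5·2 + 9·1 + 3·2 + 7·3 + 9·1.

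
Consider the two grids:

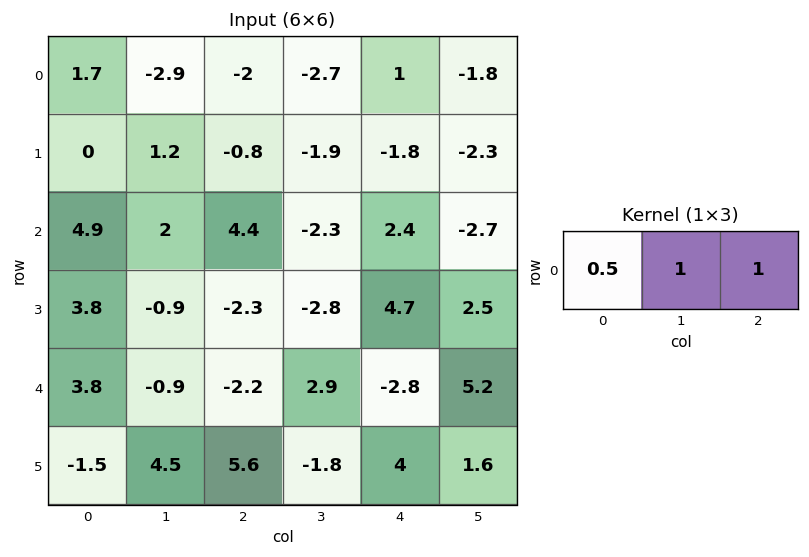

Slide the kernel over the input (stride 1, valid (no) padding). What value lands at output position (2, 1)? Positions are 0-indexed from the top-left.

3.1

The receptive field on the input at this output position is [2 4.4 -2.3]. Elementwise product with the kernel and sum: 2·0.5 + 4.4·1 + -2.3·1.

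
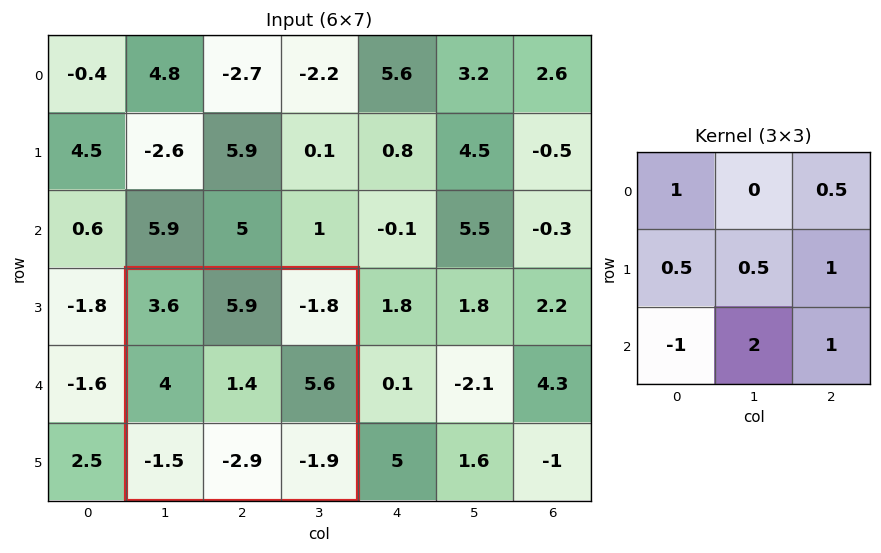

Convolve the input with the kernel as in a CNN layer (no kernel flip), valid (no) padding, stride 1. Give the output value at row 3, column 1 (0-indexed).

4.8

The receptive field on the input at this output position is [3.6 5.9 -1.8 / 4 1.4 5.6 / -1.5 -2.9 -1.9]. Elementwise product with the kernel and sum: 3.6·1 + -1.8·0.5 + 4·0.5 + 1.4·0.5 + 5.6·1 + -1.5·-1 + -2.9·2 + -1.9·1.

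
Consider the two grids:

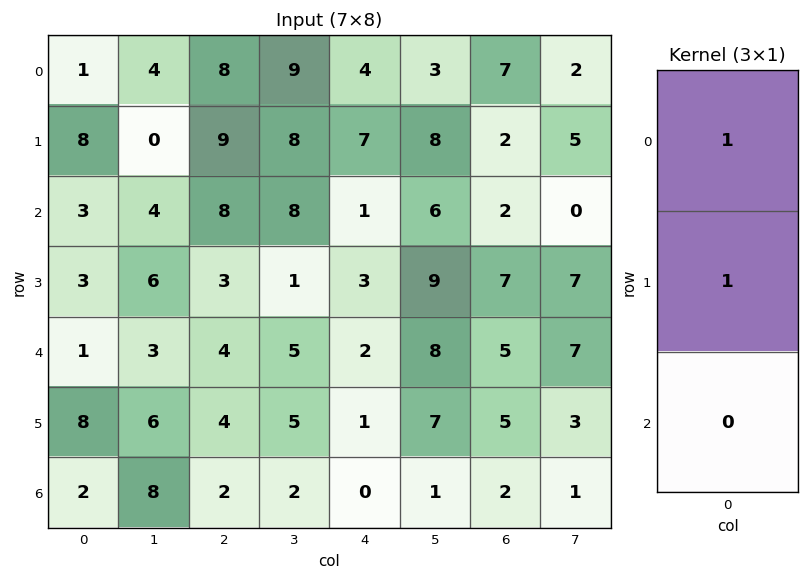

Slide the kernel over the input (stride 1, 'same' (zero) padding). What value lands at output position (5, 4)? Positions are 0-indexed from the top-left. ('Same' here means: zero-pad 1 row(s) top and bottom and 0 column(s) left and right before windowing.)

The receptive field on the zero-padded input at this output position is [2 / 1 / 0]. Elementwise product with the kernel and sum: 2·1 + 1·1.

3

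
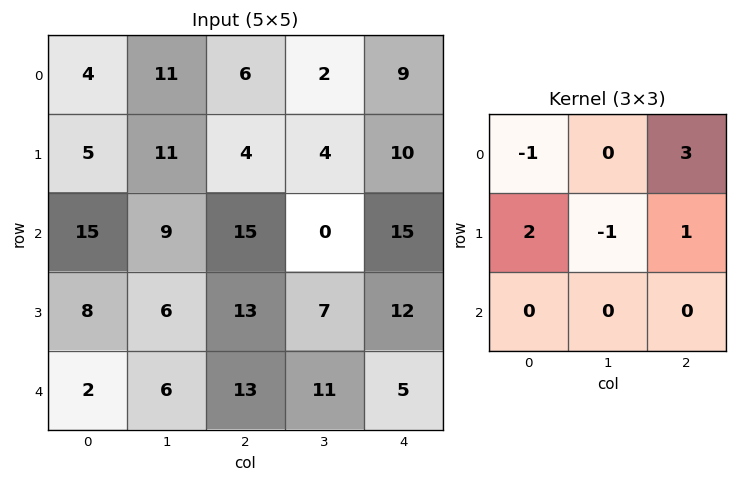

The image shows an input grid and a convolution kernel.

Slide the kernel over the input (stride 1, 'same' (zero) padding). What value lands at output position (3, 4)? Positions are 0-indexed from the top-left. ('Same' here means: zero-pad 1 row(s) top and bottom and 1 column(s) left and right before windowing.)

2

The receptive field on the zero-padded input at this output position is [0 15 0 / 7 12 0 / 11 5 0]. Elementwise product with the kernel and sum: 0·-1 + 0·3 + 7·2 + 12·-1 + 0·1.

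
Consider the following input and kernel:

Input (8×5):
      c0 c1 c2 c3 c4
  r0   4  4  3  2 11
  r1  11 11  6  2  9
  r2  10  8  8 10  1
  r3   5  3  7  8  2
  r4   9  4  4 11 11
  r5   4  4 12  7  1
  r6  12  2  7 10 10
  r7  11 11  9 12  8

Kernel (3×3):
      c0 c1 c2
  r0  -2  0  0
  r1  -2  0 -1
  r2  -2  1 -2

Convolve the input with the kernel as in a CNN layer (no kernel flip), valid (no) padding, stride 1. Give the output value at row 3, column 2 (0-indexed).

The receptive field on the input at this output position is [7 8 2 / 4 11 11 / 12 7 1]. Elementwise product with the kernel and sum: 7·-2 + 4·-2 + 11·-1 + 12·-2 + 7·1 + 1·-2.

-52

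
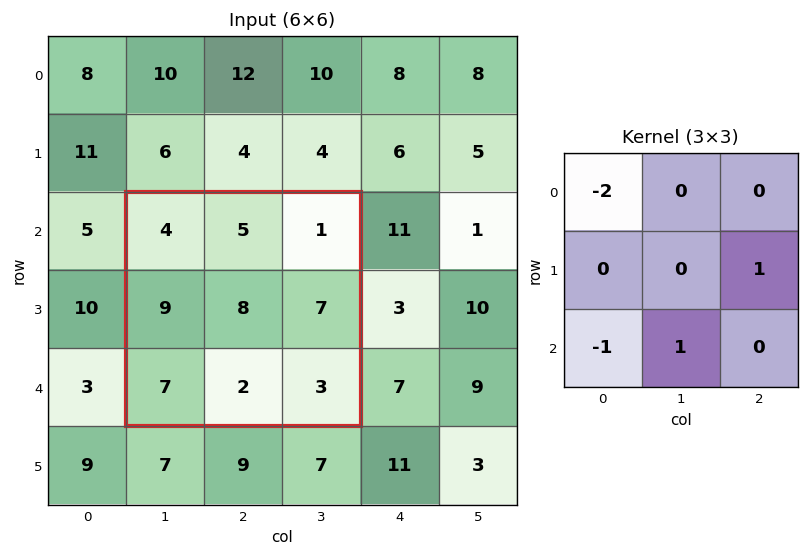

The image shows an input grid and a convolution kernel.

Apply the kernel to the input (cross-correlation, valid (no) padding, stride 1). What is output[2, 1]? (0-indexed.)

-6

The receptive field on the input at this output position is [4 5 1 / 9 8 7 / 7 2 3]. Elementwise product with the kernel and sum: 4·-2 + 7·1 + 7·-1 + 2·1.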